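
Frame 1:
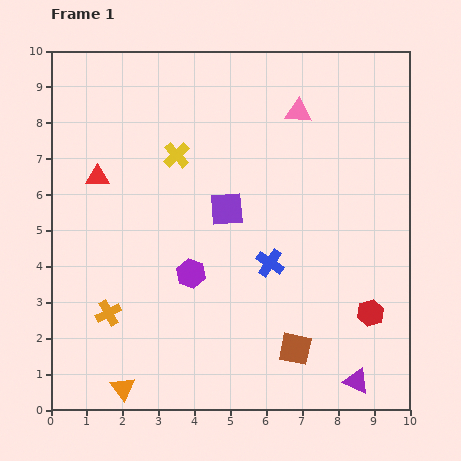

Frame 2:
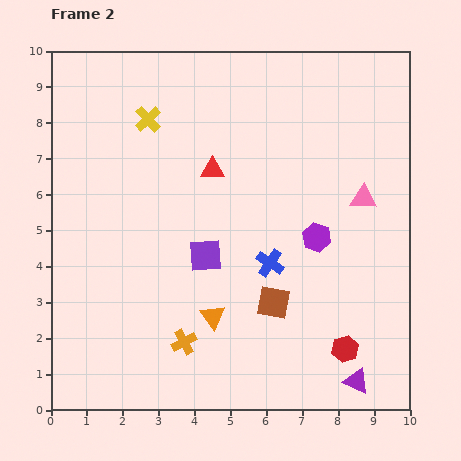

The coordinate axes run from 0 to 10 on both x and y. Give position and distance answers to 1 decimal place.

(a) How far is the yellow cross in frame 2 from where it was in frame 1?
1.3

The yellow cross moved from (3.5, 7.1) to (2.7, 8.1), a distance of √(0.8² + 1.0²) ≈ 1.3.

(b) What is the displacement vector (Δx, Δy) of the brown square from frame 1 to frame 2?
(-0.6, 1.3)

The brown square was at (6.8, 1.7) in frame 1 and (6.2, 3.0) in frame 2.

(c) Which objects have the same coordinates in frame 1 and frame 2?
the blue cross, the purple triangle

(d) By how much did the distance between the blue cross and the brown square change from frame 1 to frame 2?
-1.4

Distance in frame 1: 2.5. Distance in frame 2: 1.1.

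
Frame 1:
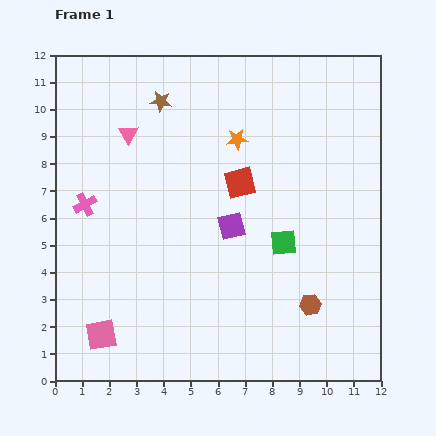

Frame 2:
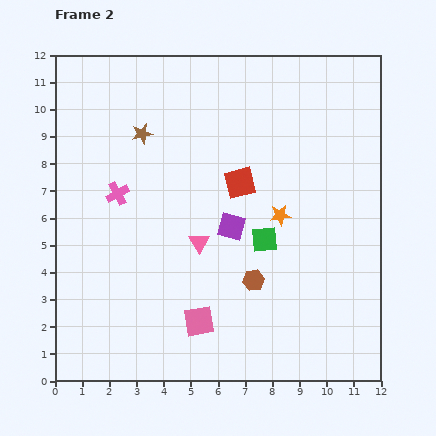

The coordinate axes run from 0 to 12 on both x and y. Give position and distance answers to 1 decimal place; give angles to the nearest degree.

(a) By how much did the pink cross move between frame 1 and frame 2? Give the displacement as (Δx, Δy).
(1.2, 0.4)

The pink cross was at (1.1, 6.5) in frame 1 and (2.3, 6.9) in frame 2.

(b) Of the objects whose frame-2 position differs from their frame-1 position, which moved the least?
the green square

(moved 0.7)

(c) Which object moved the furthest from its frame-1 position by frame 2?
the pink triangle

(moved 4.8; next 3.6)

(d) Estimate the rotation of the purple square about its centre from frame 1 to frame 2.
29° clockwise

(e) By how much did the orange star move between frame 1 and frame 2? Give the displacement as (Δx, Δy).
(1.6, -2.8)

The orange star was at (6.7, 8.9) in frame 1 and (8.3, 6.1) in frame 2.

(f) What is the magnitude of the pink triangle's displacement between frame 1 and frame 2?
4.8

The pink triangle moved from (2.7, 9.1) to (5.3, 5.1), a distance of √(2.6² + 4.0²) ≈ 4.8.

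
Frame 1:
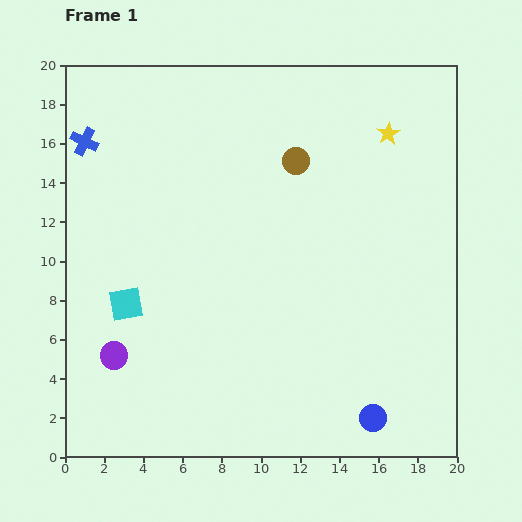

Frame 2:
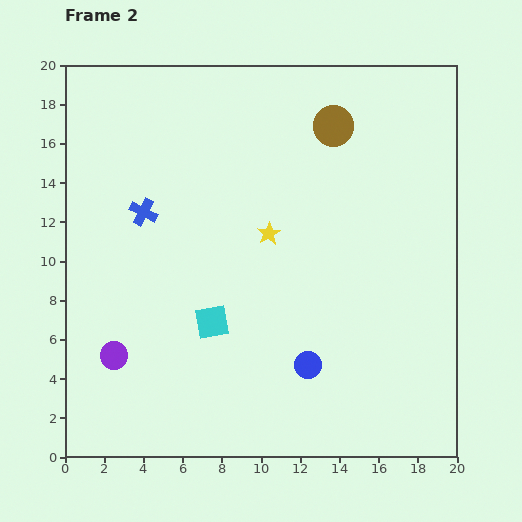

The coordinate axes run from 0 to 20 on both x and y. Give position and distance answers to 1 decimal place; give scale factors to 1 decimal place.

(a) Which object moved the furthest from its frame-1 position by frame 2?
the yellow star

(moved 8.0; next 4.7)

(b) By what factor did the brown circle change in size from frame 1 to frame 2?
1.5×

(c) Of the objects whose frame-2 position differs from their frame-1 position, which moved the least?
the brown circle

(moved 2.6)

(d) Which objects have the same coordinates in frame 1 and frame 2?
the purple circle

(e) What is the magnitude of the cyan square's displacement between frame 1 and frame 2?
4.5

The cyan square moved from (3.1, 7.8) to (7.5, 6.9), a distance of √(4.4² + 0.9²) ≈ 4.5.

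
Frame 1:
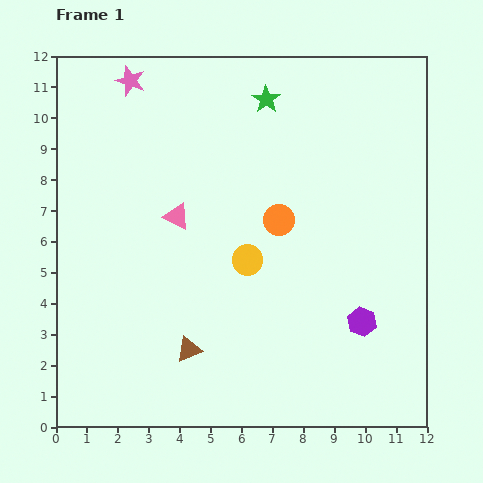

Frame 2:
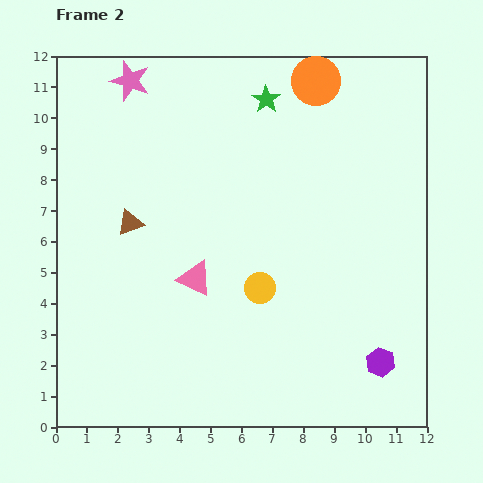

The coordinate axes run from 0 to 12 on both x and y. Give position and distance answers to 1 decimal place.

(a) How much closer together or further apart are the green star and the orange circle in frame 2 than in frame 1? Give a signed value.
-2.2

Distance in frame 1: 3.9. Distance in frame 2: 1.7.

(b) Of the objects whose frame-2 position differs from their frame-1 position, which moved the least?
the yellow circle

(moved 1.0)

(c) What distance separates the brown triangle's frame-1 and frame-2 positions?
4.5

The brown triangle moved from (4.3, 2.5) to (2.4, 6.6), a distance of √(1.9² + 4.1²) ≈ 4.5.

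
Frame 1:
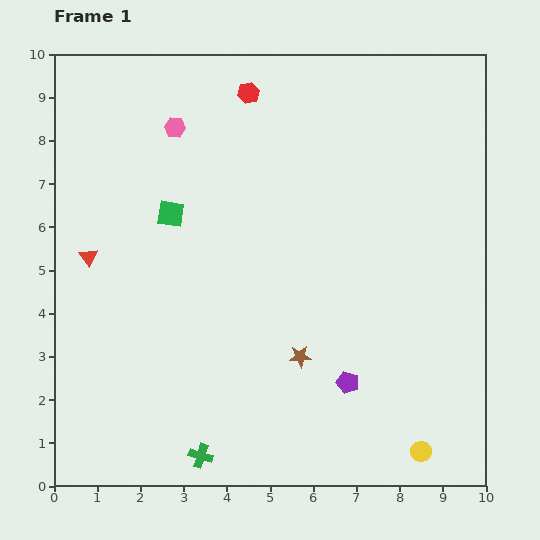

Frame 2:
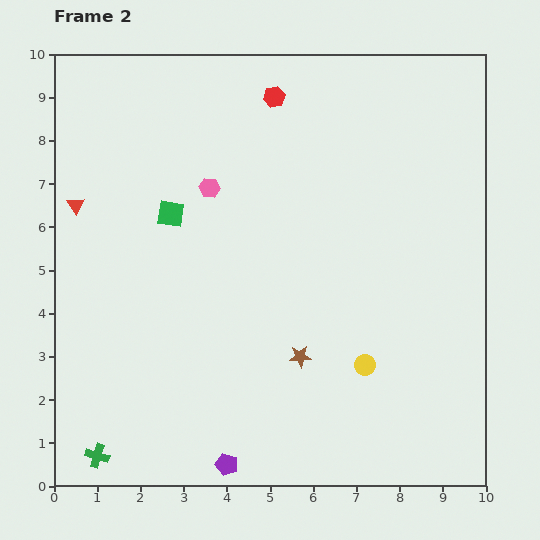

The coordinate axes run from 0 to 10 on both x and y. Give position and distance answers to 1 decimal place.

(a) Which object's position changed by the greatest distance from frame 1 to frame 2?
the purple pentagon

(moved 3.4; next 2.4)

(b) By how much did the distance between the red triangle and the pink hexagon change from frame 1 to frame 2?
-0.5

Distance in frame 1: 3.6. Distance in frame 2: 3.1.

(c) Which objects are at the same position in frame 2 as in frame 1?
the green square, the brown star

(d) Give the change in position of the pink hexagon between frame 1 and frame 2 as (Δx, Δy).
(0.8, -1.4)

The pink hexagon was at (2.8, 8.3) in frame 1 and (3.6, 6.9) in frame 2.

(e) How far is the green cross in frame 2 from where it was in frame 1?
2.4

The green cross moved from (3.4, 0.7) to (1.0, 0.7), a distance of √(2.4² + 0.0²) ≈ 2.4.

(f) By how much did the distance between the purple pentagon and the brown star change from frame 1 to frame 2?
+1.7

Distance in frame 1: 1.3. Distance in frame 2: 3.0.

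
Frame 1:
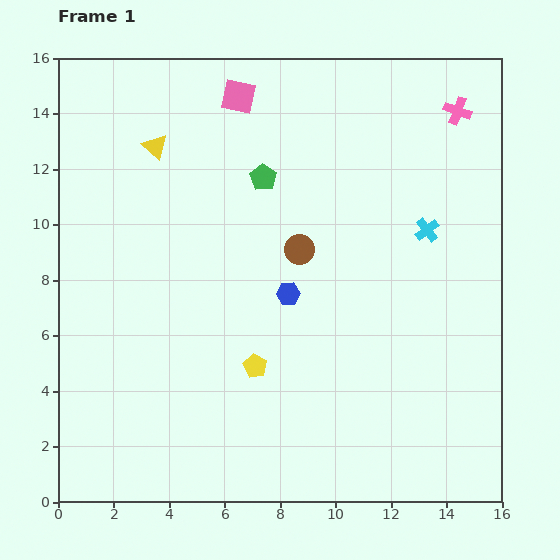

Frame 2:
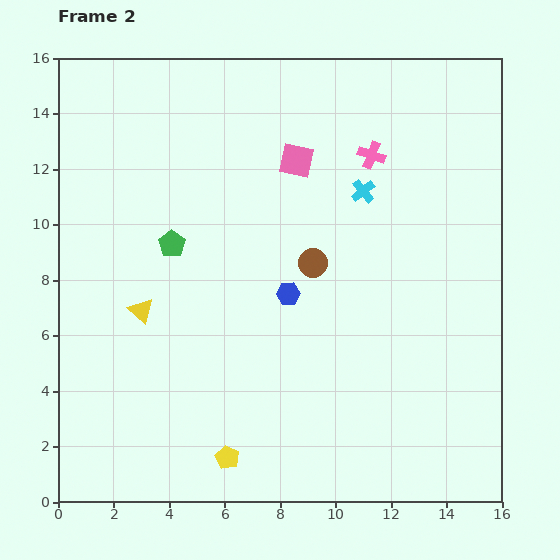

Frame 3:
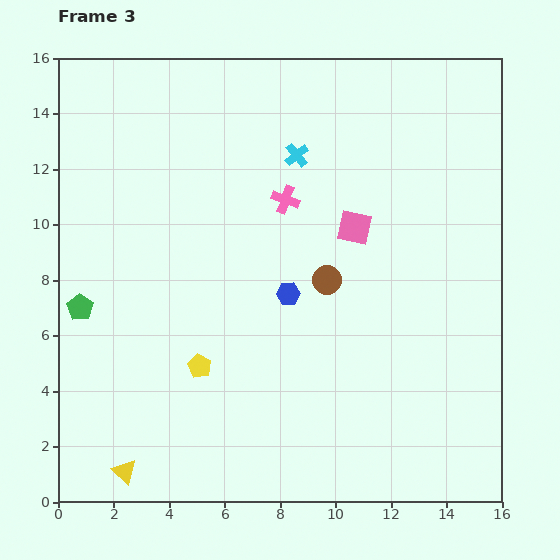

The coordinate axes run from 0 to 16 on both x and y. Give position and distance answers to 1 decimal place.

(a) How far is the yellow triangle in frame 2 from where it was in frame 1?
5.9

The yellow triangle moved from (3.5, 12.8) to (3.0, 6.9), a distance of √(0.5² + 5.9²) ≈ 5.9.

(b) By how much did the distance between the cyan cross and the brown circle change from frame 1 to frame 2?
-1.5

Distance in frame 1: 4.7. Distance in frame 2: 3.2.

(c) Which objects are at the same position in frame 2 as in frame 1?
the blue hexagon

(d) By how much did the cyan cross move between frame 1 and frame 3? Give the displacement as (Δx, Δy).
(-4.7, 2.7)

The cyan cross was at (13.3, 9.8) in frame 1 and (8.6, 12.5) in frame 3.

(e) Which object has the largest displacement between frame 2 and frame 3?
the yellow triangle

(moved 5.8; next 4.0)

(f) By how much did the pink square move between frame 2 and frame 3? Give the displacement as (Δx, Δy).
(2.1, -2.4)

The pink square was at (8.6, 12.3) in frame 2 and (10.7, 9.9) in frame 3.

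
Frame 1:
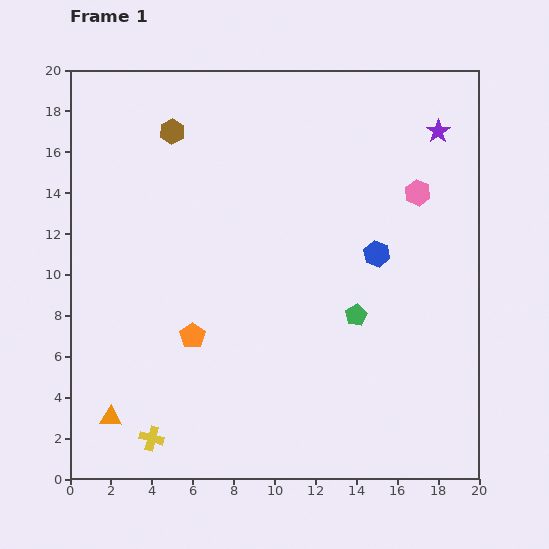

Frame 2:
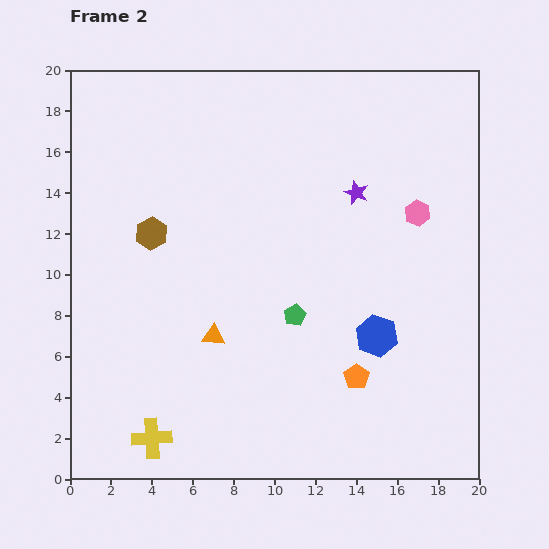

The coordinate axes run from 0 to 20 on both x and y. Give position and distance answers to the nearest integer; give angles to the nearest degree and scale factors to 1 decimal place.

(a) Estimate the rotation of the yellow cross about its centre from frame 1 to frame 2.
19° counter-clockwise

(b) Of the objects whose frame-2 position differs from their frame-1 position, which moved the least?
the pink hexagon

(moved 1)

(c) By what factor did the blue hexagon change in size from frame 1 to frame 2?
1.6×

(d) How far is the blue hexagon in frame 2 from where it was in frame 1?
4

The blue hexagon moved from (15, 11) to (15, 7), a distance of √(0² + 4²) ≈ 4.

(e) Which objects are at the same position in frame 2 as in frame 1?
the yellow cross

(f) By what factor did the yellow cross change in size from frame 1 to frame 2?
1.6×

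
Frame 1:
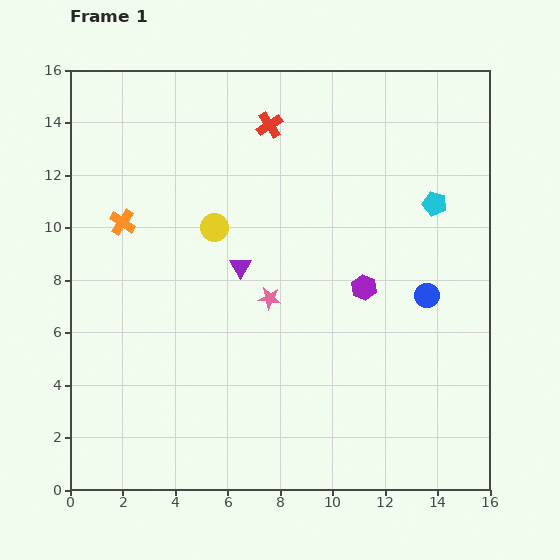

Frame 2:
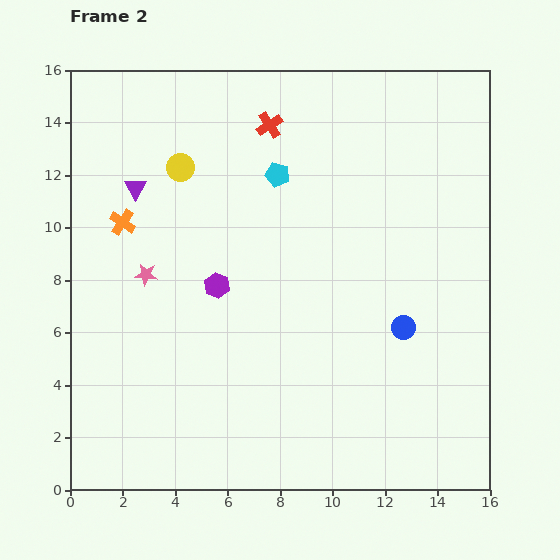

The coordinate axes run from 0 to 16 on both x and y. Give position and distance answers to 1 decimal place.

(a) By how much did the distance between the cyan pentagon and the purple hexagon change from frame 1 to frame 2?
+0.6

Distance in frame 1: 4.2. Distance in frame 2: 4.8.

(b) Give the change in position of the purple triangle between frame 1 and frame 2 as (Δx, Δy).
(-4.0, 3.0)

The purple triangle was at (6.5, 8.5) in frame 1 and (2.5, 11.5) in frame 2.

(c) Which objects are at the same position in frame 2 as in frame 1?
the orange cross, the red cross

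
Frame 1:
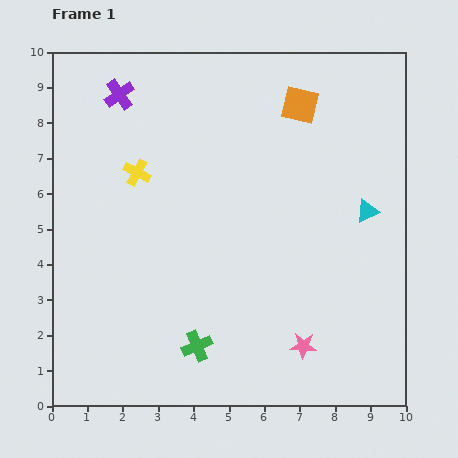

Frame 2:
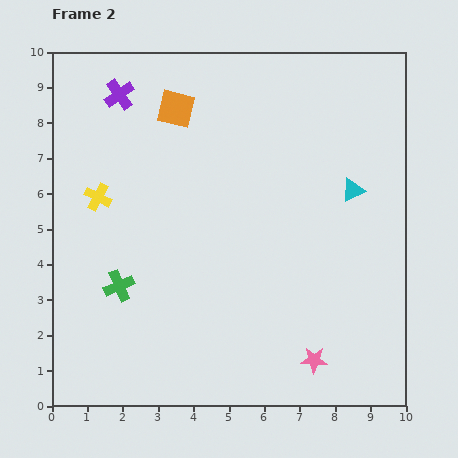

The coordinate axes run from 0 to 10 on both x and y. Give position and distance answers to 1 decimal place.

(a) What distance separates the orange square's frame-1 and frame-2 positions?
3.5

The orange square moved from (7.0, 8.5) to (3.5, 8.4), a distance of √(3.5² + 0.1²) ≈ 3.5.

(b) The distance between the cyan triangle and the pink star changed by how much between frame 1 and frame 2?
+0.7

Distance in frame 1: 4.2. Distance in frame 2: 4.9.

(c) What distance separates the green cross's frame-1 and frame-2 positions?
2.8

The green cross moved from (4.1, 1.7) to (1.9, 3.4), a distance of √(2.2² + 1.7²) ≈ 2.8.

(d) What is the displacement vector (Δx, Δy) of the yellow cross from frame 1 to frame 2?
(-1.1, -0.7)

The yellow cross was at (2.4, 6.6) in frame 1 and (1.3, 5.9) in frame 2.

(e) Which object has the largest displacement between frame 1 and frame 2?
the orange square

(moved 3.5; next 2.8)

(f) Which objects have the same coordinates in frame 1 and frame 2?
the purple cross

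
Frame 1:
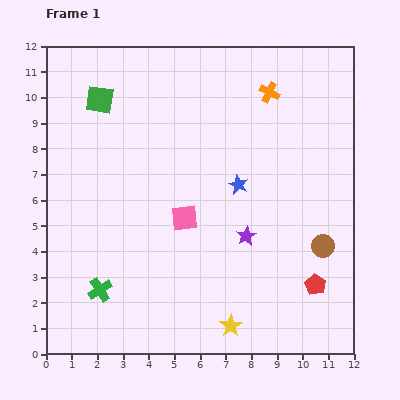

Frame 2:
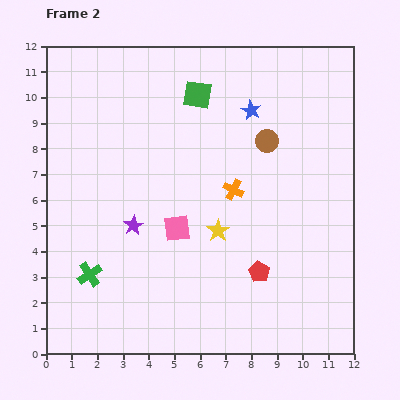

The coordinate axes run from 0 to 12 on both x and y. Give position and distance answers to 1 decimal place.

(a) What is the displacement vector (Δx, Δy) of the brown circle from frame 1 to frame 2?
(-2.2, 4.1)

The brown circle was at (10.8, 4.2) in frame 1 and (8.6, 8.3) in frame 2.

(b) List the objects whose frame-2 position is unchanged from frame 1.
none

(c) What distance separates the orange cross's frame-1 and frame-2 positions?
4.0

The orange cross moved from (8.7, 10.2) to (7.3, 6.4), a distance of √(1.4² + 3.8²) ≈ 4.0.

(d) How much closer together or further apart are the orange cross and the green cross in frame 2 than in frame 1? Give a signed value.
-3.6

Distance in frame 1: 10.1. Distance in frame 2: 6.5.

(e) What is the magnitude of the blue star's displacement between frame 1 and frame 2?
2.9

The blue star moved from (7.5, 6.6) to (8.0, 9.5), a distance of √(0.5² + 2.9²) ≈ 2.9.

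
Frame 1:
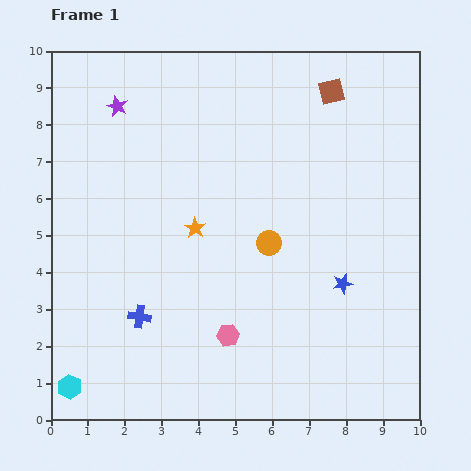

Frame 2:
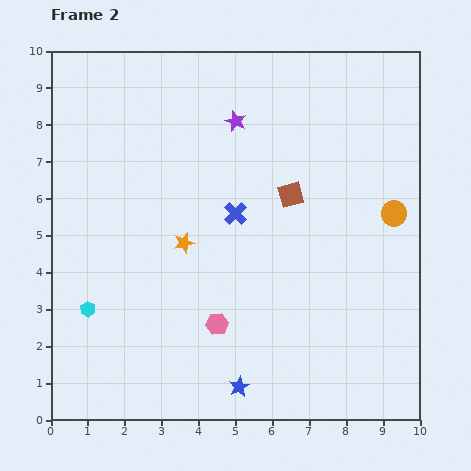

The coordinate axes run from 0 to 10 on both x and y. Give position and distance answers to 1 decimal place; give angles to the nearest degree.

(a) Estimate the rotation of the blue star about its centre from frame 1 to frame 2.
15° counter-clockwise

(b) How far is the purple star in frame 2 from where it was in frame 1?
3.2

The purple star moved from (1.8, 8.5) to (5.0, 8.1), a distance of √(3.2² + 0.4²) ≈ 3.2.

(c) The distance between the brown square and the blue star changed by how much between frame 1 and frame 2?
+0.2

Distance in frame 1: 5.2. Distance in frame 2: 5.4.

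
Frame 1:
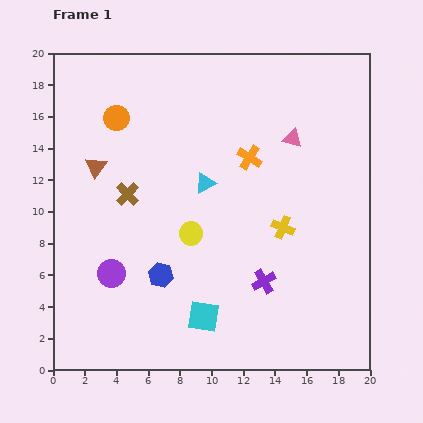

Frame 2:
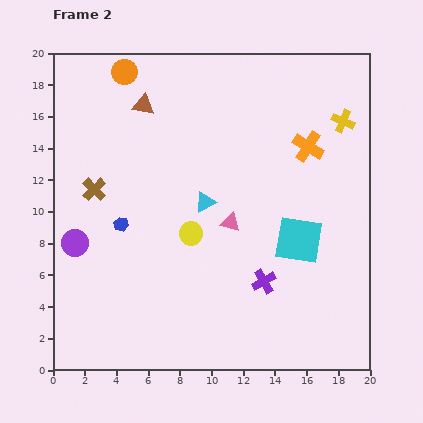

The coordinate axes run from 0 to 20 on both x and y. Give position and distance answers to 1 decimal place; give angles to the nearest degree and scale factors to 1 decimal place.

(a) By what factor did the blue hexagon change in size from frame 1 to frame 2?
0.6×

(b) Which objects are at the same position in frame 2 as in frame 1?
the purple cross, the yellow circle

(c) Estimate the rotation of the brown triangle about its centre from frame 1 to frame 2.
55° counter-clockwise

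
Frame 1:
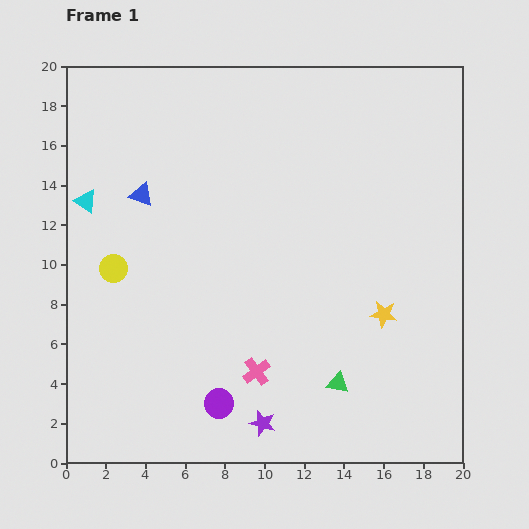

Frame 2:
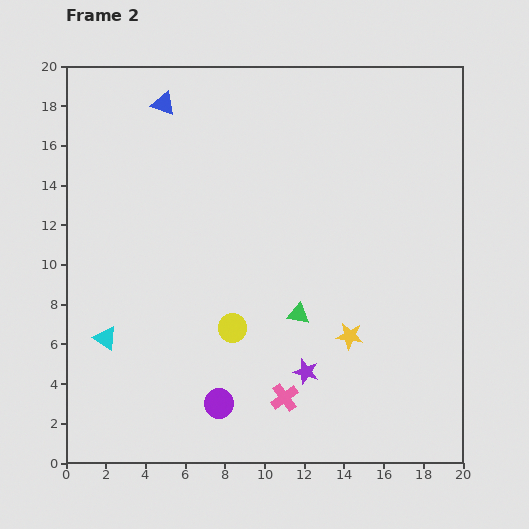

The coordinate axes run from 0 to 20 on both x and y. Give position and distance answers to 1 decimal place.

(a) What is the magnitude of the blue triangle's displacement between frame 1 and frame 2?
4.7

The blue triangle moved from (3.8, 13.5) to (4.9, 18.1), a distance of √(1.1² + 4.6²) ≈ 4.7.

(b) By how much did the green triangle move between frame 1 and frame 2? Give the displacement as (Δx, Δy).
(-2.0, 3.5)

The green triangle was at (13.7, 4.0) in frame 1 and (11.7, 7.5) in frame 2.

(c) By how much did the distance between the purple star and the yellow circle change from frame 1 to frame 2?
-6.5

Distance in frame 1: 10.8. Distance in frame 2: 4.3.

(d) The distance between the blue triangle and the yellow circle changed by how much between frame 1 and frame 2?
+7.8

Distance in frame 1: 4.0. Distance in frame 2: 11.8.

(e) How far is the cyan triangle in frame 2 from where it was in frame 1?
7.0

The cyan triangle moved from (1.0, 13.2) to (2.0, 6.3), a distance of √(1.0² + 6.9²) ≈ 7.0.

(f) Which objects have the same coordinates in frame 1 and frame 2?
the purple circle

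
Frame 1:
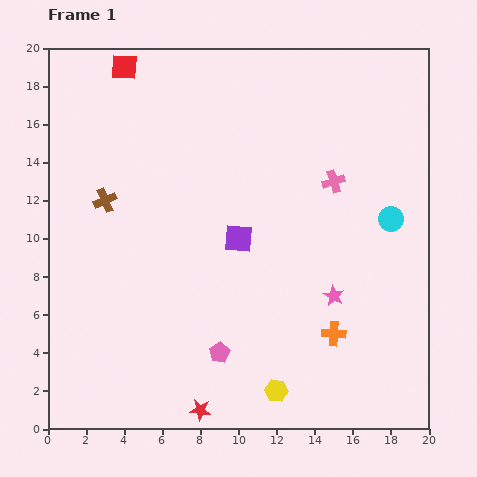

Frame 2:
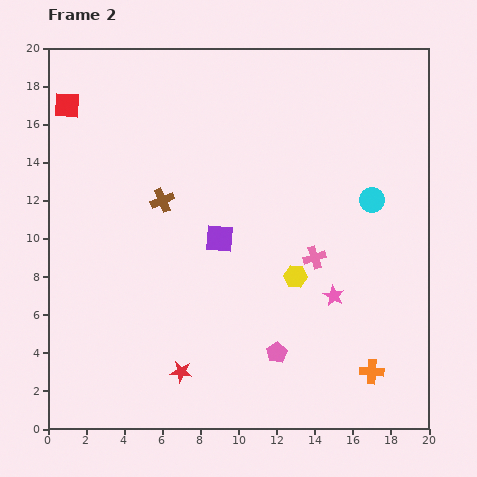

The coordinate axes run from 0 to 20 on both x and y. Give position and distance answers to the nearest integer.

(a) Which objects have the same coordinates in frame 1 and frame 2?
the pink star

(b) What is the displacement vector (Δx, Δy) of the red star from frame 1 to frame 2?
(-1, 2)

The red star was at (8, 1) in frame 1 and (7, 3) in frame 2.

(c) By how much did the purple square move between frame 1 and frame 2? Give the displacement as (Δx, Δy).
(-1, 0)

The purple square was at (10, 10) in frame 1 and (9, 10) in frame 2.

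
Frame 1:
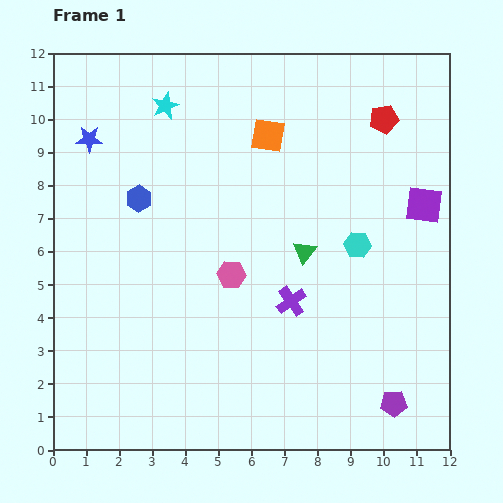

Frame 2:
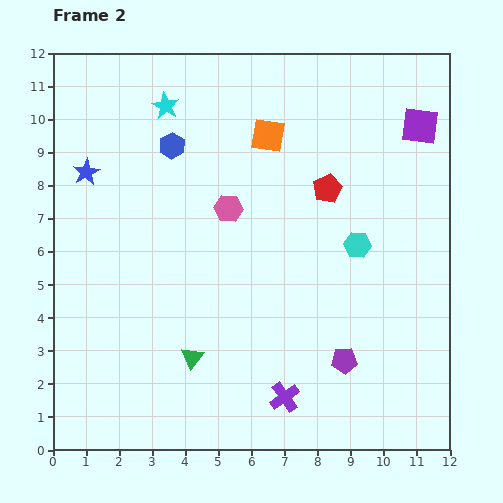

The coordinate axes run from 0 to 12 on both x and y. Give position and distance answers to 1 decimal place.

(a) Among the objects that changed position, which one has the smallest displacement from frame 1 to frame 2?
the blue star

(moved 1.0)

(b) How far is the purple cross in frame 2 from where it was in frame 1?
2.9

The purple cross moved from (7.2, 4.5) to (7.0, 1.6), a distance of √(0.2² + 2.9²) ≈ 2.9.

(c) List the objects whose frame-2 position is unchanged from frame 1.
the orange square, the cyan hexagon, the cyan star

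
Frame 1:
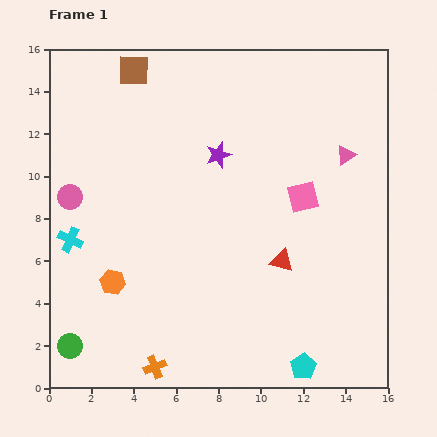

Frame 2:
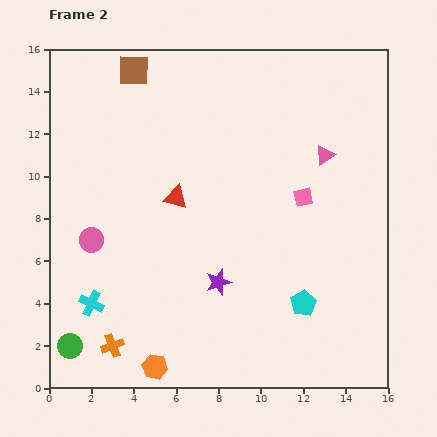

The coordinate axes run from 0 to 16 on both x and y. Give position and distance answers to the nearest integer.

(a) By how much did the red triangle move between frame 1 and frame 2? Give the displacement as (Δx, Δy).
(-5, 3)

The red triangle was at (11, 6) in frame 1 and (6, 9) in frame 2.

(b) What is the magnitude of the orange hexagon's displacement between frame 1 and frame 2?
4

The orange hexagon moved from (3, 5) to (5, 1), a distance of √(2² + 4²) ≈ 4.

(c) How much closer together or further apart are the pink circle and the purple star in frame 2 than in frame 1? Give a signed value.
-1

Distance in frame 1: 7. Distance in frame 2: 6.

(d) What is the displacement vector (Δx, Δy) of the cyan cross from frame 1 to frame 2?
(1, -3)

The cyan cross was at (1, 7) in frame 1 and (2, 4) in frame 2.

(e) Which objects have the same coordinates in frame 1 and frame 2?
the brown square, the pink square, the green circle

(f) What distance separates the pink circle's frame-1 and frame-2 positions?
2

The pink circle moved from (1, 9) to (2, 7), a distance of √(1² + 2²) ≈ 2.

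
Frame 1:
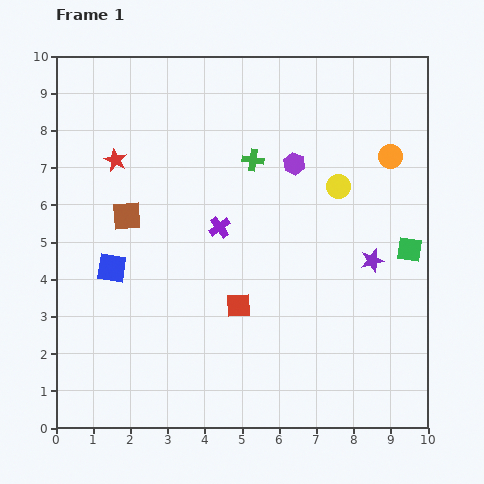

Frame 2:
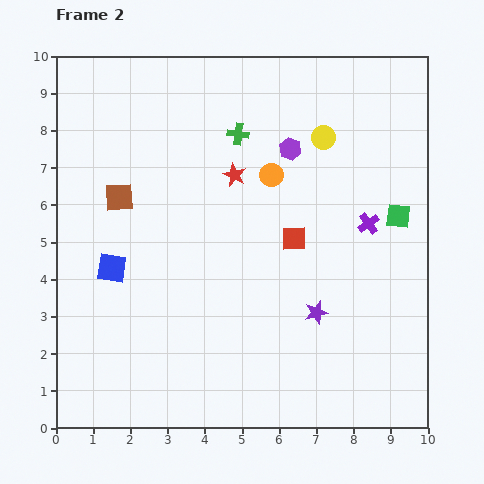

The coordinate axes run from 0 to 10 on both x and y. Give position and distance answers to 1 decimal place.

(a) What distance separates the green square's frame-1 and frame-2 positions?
0.9

The green square moved from (9.5, 4.8) to (9.2, 5.7), a distance of √(0.3² + 0.9²) ≈ 0.9.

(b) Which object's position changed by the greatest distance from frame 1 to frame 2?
the purple cross

(moved 4.0; next 3.2)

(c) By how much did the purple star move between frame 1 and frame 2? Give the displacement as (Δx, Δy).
(-1.5, -1.4)

The purple star was at (8.5, 4.5) in frame 1 and (7.0, 3.1) in frame 2.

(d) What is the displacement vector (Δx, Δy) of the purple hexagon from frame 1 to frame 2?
(-0.1, 0.4)

The purple hexagon was at (6.4, 7.1) in frame 1 and (6.3, 7.5) in frame 2.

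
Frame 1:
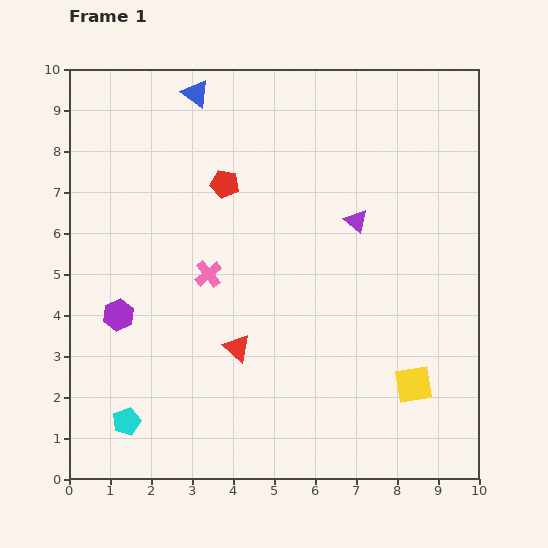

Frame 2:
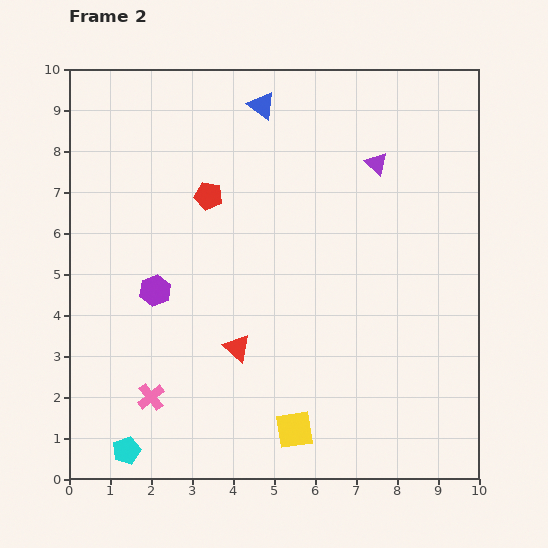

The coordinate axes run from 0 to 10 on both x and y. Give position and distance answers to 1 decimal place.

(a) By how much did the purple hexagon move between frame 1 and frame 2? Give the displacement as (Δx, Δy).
(0.9, 0.6)

The purple hexagon was at (1.2, 4.0) in frame 1 and (2.1, 4.6) in frame 2.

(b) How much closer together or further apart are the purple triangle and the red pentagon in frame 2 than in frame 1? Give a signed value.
+0.9

Distance in frame 1: 3.3. Distance in frame 2: 4.2.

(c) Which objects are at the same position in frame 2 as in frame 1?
the red triangle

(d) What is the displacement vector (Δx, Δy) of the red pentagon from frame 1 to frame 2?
(-0.4, -0.3)

The red pentagon was at (3.8, 7.2) in frame 1 and (3.4, 6.9) in frame 2.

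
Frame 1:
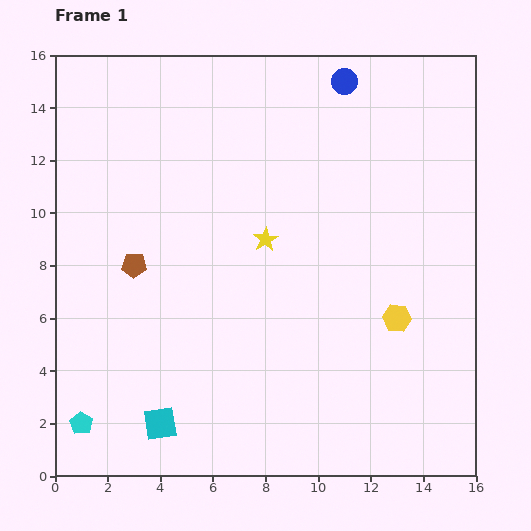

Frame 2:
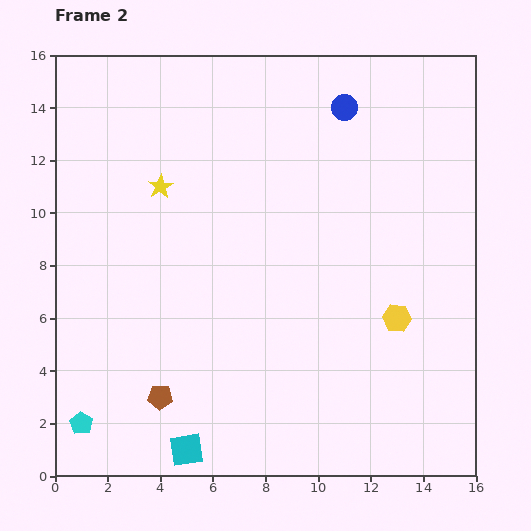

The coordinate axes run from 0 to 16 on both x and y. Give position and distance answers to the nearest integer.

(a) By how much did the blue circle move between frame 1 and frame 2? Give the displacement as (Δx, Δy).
(0, -1)

The blue circle was at (11, 15) in frame 1 and (11, 14) in frame 2.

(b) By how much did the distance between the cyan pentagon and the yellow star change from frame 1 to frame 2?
-1

Distance in frame 1: 10. Distance in frame 2: 9.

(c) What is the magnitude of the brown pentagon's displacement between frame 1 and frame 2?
5

The brown pentagon moved from (3, 8) to (4, 3), a distance of √(1² + 5²) ≈ 5.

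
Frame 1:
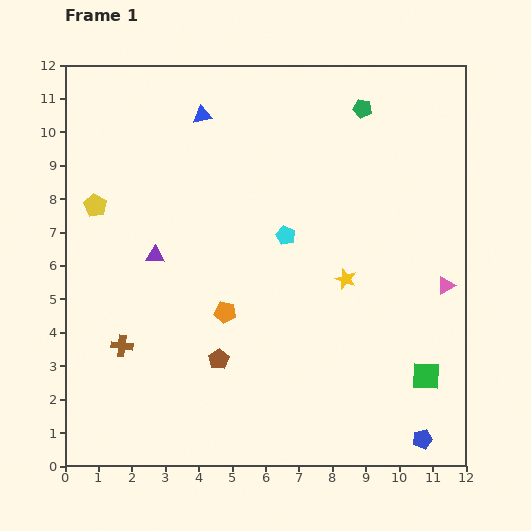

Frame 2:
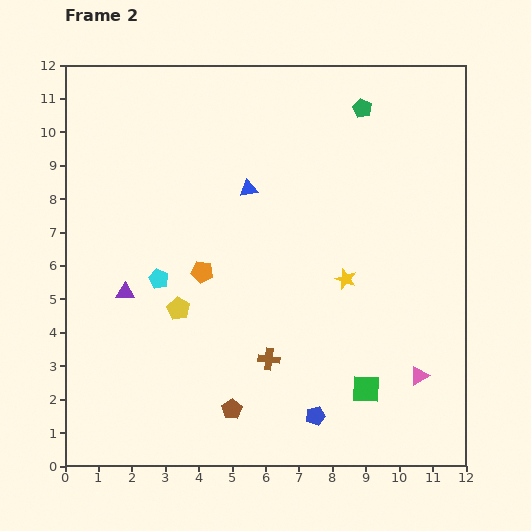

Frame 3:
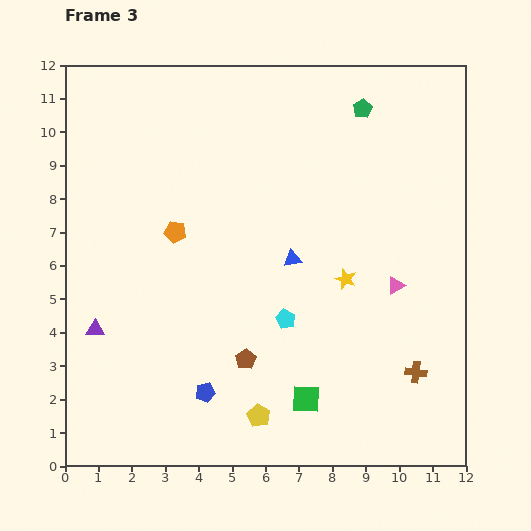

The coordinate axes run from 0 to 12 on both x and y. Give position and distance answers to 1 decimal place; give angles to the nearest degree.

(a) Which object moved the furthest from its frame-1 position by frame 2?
the brown cross

(moved 4.4; next 4.0)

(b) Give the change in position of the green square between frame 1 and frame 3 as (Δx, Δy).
(-3.6, -0.7)

The green square was at (10.8, 2.7) in frame 1 and (7.2, 2.0) in frame 3.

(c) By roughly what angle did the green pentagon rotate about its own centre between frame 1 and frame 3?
31° clockwise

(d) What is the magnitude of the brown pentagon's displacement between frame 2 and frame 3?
1.6

The brown pentagon moved from (5.0, 1.7) to (5.4, 3.2), a distance of √(0.4² + 1.5²) ≈ 1.6.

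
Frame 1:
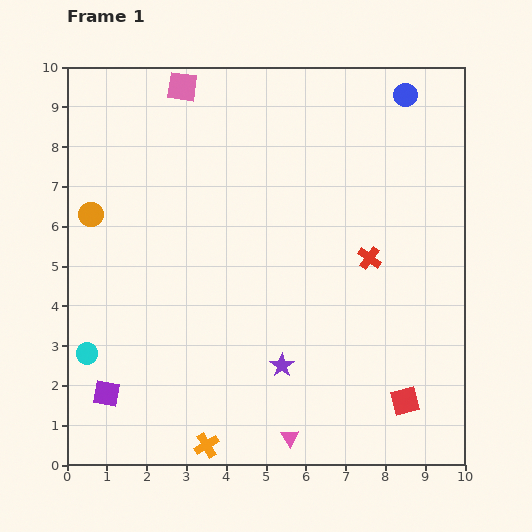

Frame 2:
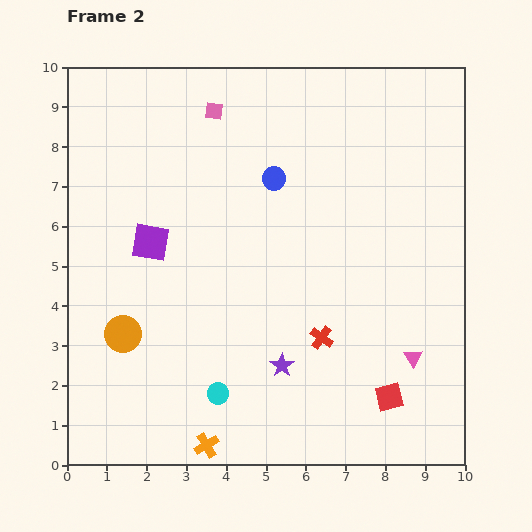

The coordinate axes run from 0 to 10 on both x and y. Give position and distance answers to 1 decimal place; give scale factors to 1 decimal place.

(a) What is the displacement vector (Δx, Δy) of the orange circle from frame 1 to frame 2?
(0.8, -3.0)

The orange circle was at (0.6, 6.3) in frame 1 and (1.4, 3.3) in frame 2.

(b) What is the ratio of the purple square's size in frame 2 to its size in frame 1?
1.4×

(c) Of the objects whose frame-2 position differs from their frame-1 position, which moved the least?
the red square

(moved 0.4)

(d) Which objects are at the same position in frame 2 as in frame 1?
the orange cross, the purple star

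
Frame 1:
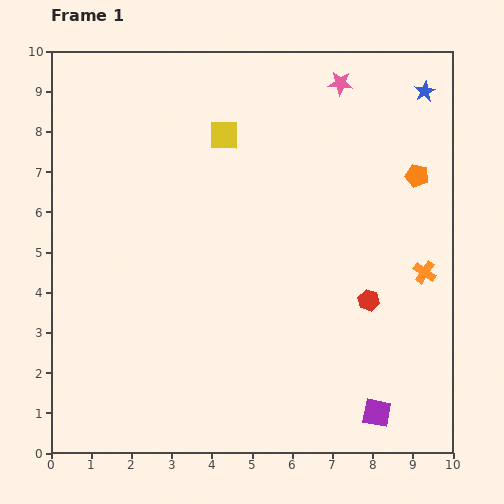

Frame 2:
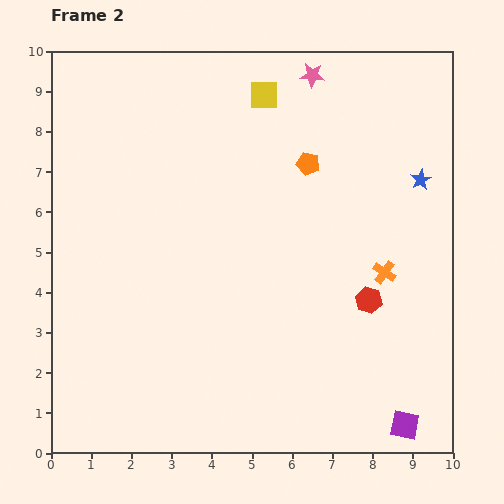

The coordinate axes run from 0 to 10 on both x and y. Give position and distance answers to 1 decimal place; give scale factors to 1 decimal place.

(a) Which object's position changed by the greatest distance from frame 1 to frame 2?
the orange pentagon

(moved 2.7; next 2.2)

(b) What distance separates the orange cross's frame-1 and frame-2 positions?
1.0

The orange cross moved from (9.3, 4.5) to (8.3, 4.5), a distance of √(1.0² + 0.0²) ≈ 1.0.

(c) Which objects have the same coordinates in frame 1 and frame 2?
the red hexagon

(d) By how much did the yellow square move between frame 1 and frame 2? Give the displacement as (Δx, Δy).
(1.0, 1.0)

The yellow square was at (4.3, 7.9) in frame 1 and (5.3, 8.9) in frame 2.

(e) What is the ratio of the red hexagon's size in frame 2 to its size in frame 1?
1.3×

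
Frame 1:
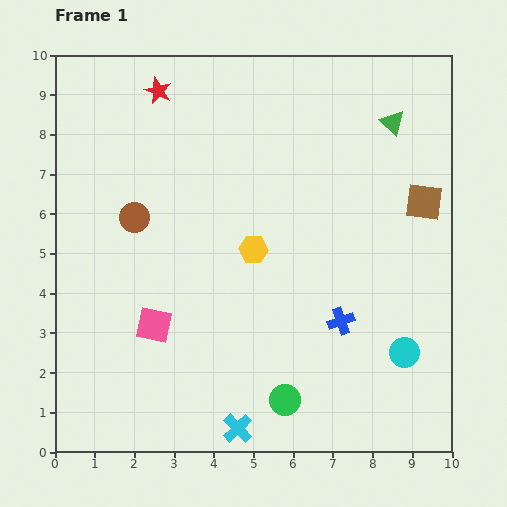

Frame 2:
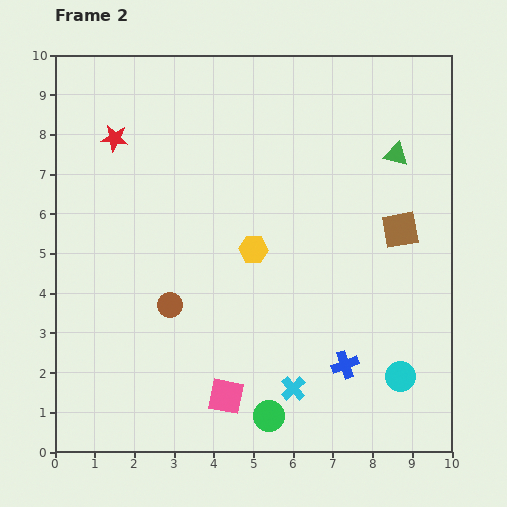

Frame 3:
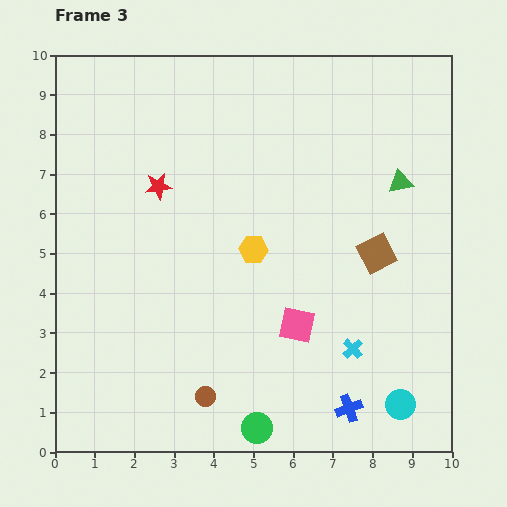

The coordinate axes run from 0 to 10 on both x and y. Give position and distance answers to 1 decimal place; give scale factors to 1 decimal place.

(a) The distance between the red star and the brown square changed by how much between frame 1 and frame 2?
+0.3

Distance in frame 1: 7.3. Distance in frame 2: 7.6.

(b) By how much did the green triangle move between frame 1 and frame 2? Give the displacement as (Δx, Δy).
(0.1, -0.8)

The green triangle was at (8.5, 8.3) in frame 1 and (8.6, 7.5) in frame 2.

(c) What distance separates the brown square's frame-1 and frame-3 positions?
1.8

The brown square moved from (9.3, 6.3) to (8.1, 5.0), a distance of √(1.2² + 1.3²) ≈ 1.8.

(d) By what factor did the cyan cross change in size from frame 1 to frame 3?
0.7×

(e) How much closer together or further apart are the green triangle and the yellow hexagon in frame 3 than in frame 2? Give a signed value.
-0.2

Distance in frame 2: 4.3. Distance in frame 3: 4.1.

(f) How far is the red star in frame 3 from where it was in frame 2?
1.6

The red star moved from (1.5, 7.9) to (2.6, 6.7), a distance of √(1.1² + 1.2²) ≈ 1.6.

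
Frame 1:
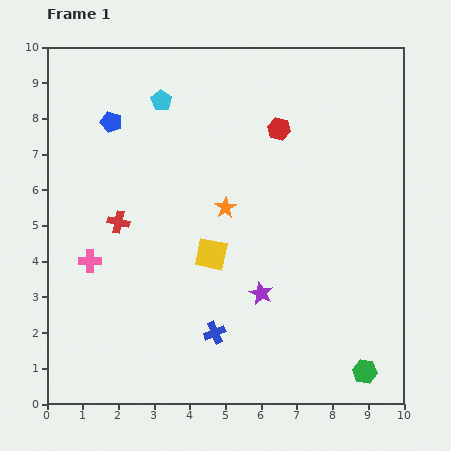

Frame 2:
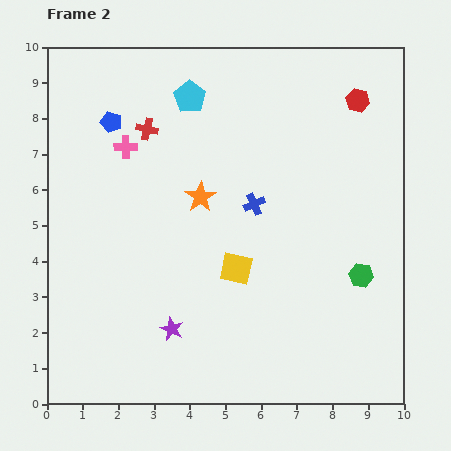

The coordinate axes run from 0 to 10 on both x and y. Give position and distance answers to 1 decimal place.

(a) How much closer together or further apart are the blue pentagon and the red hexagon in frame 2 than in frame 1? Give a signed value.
+2.2

Distance in frame 1: 4.7. Distance in frame 2: 6.9.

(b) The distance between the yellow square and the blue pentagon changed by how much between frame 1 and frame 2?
+0.8

Distance in frame 1: 4.6. Distance in frame 2: 5.4.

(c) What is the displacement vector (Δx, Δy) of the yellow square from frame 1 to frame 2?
(0.7, -0.4)

The yellow square was at (4.6, 4.2) in frame 1 and (5.3, 3.8) in frame 2.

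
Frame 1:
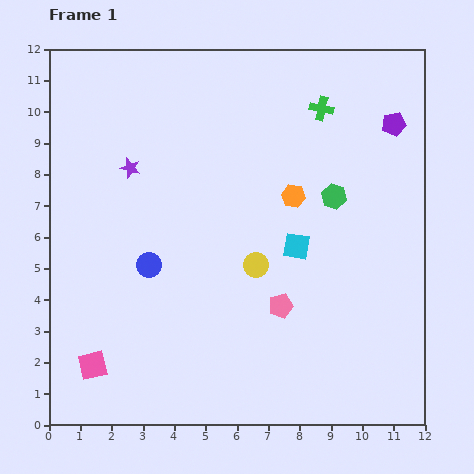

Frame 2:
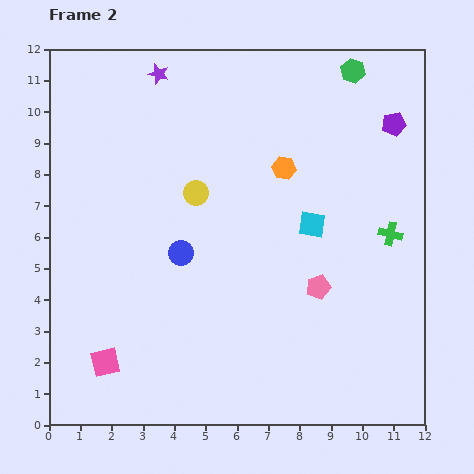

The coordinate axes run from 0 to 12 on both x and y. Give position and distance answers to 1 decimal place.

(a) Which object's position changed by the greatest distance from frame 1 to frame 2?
the green cross

(moved 4.6; next 4.0)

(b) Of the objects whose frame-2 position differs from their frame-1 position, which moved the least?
the pink square

(moved 0.4)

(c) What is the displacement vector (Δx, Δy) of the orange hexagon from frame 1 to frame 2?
(-0.3, 0.9)

The orange hexagon was at (7.8, 7.3) in frame 1 and (7.5, 8.2) in frame 2.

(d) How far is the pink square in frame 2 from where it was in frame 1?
0.4

The pink square moved from (1.4, 1.9) to (1.8, 2.0), a distance of √(0.4² + 0.1²) ≈ 0.4.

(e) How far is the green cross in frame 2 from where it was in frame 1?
4.6

The green cross moved from (8.7, 10.1) to (10.9, 6.1), a distance of √(2.2² + 4.0²) ≈ 4.6.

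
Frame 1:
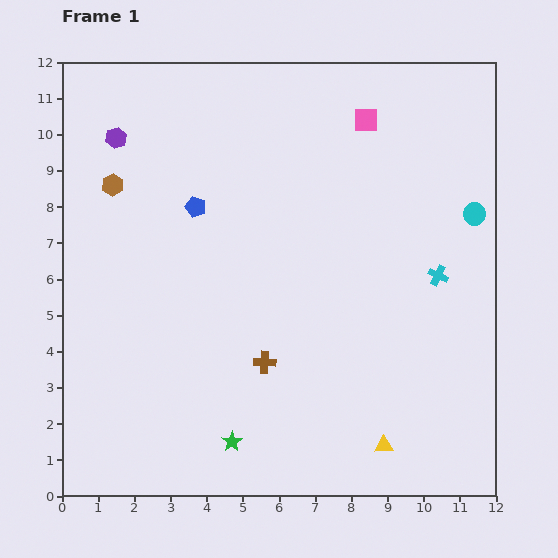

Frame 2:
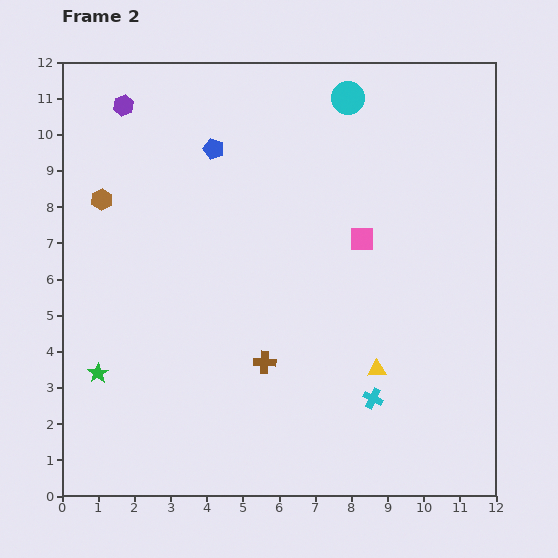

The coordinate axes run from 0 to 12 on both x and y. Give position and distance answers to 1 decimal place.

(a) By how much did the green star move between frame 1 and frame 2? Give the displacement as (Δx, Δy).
(-3.7, 1.9)

The green star was at (4.7, 1.5) in frame 1 and (1.0, 3.4) in frame 2.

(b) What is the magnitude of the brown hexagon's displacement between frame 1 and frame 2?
0.5

The brown hexagon moved from (1.4, 8.6) to (1.1, 8.2), a distance of √(0.3² + 0.4²) ≈ 0.5.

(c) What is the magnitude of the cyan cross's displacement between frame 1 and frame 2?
3.8

The cyan cross moved from (10.4, 6.1) to (8.6, 2.7), a distance of √(1.8² + 3.4²) ≈ 3.8.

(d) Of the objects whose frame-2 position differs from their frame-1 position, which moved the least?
the brown hexagon

(moved 0.5)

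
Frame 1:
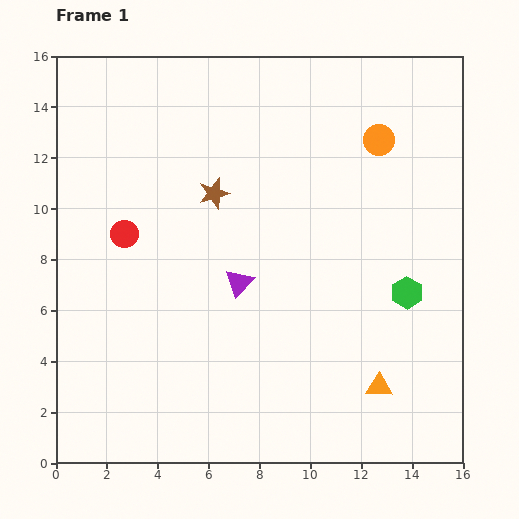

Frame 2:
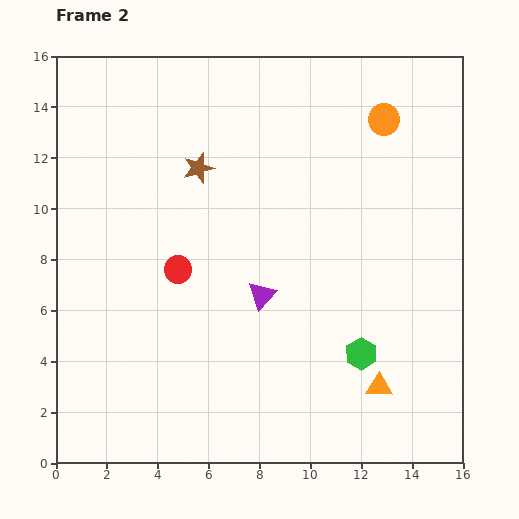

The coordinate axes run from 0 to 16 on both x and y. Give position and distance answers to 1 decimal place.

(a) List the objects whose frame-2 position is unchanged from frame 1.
the orange triangle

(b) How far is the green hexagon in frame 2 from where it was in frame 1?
3.0

The green hexagon moved from (13.8, 6.7) to (12.0, 4.3), a distance of √(1.8² + 2.4²) ≈ 3.0.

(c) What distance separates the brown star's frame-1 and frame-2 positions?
1.2

The brown star moved from (6.2, 10.6) to (5.6, 11.6), a distance of √(0.6² + 1.0²) ≈ 1.2.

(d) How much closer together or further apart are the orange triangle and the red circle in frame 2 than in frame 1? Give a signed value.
-2.6

Distance in frame 1: 11.7. Distance in frame 2: 9.1.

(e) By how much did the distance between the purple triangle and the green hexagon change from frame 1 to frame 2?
-2.1

Distance in frame 1: 6.6. Distance in frame 2: 4.5.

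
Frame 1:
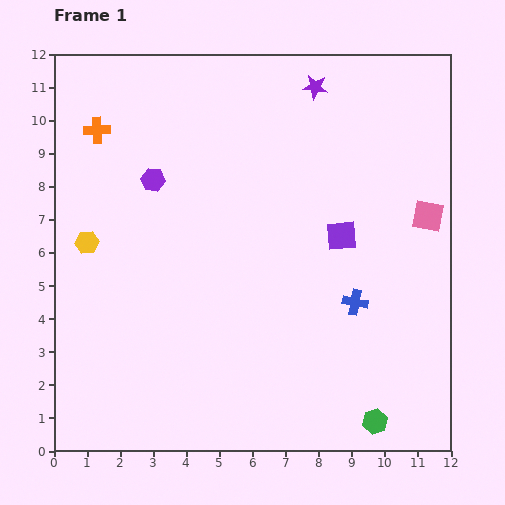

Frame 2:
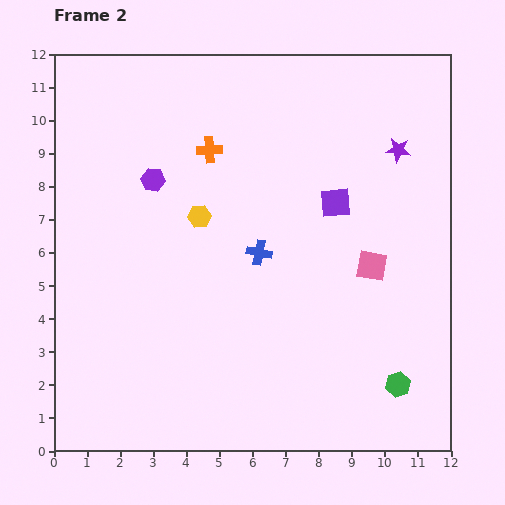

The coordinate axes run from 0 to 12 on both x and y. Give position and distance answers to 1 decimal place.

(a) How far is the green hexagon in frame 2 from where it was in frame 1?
1.3

The green hexagon moved from (9.7, 0.9) to (10.4, 2.0), a distance of √(0.7² + 1.1²) ≈ 1.3.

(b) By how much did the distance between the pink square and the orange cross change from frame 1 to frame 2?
-4.3

Distance in frame 1: 10.3. Distance in frame 2: 6.0.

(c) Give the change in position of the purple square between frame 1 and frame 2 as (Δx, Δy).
(-0.2, 1.0)

The purple square was at (8.7, 6.5) in frame 1 and (8.5, 7.5) in frame 2.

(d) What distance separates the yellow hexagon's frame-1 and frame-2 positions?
3.5

The yellow hexagon moved from (1.0, 6.3) to (4.4, 7.1), a distance of √(3.4² + 0.8²) ≈ 3.5.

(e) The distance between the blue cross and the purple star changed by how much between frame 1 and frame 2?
-1.4

Distance in frame 1: 6.6. Distance in frame 2: 5.2.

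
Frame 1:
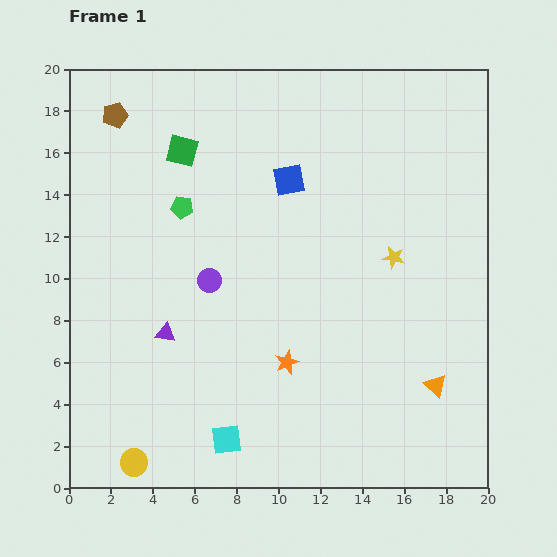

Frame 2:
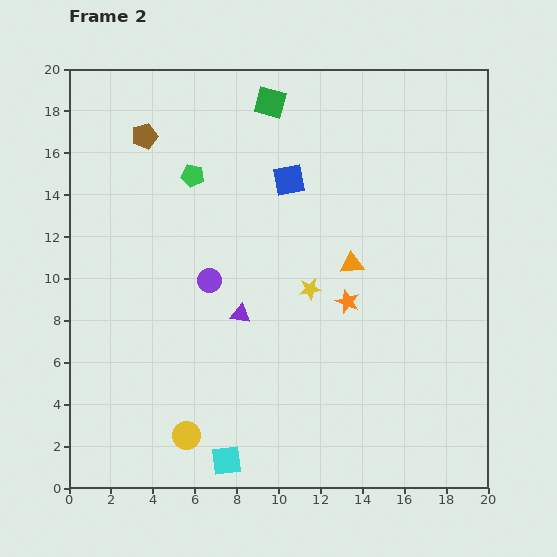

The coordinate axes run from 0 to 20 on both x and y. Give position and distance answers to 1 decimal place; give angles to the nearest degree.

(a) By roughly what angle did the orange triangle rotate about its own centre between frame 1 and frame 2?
49° counter-clockwise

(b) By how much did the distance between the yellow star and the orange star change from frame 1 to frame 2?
-5.2

Distance in frame 1: 7.1. Distance in frame 2: 1.9.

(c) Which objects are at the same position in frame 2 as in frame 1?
the purple circle, the blue square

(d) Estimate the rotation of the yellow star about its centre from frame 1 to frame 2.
18° counter-clockwise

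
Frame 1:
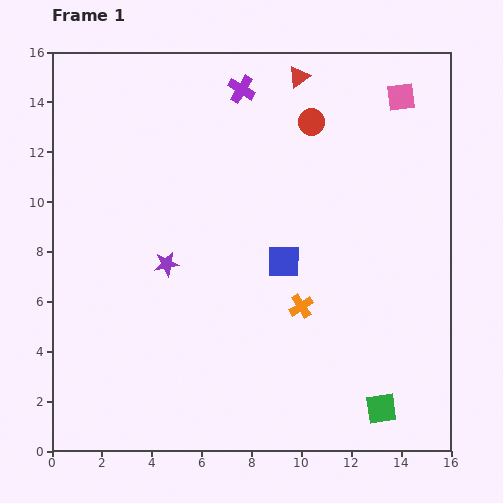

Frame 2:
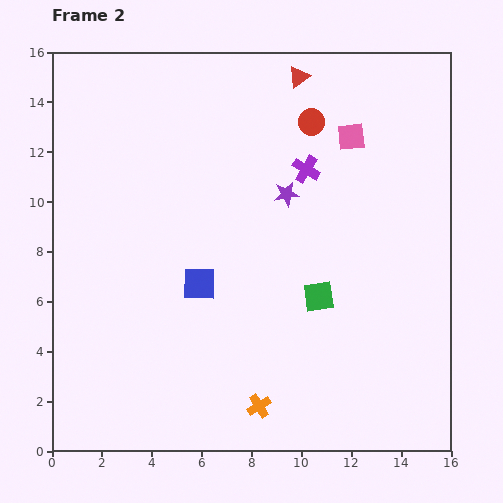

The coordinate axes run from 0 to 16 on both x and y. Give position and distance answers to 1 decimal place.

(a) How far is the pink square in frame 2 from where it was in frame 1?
2.6

The pink square moved from (14.0, 14.2) to (12.0, 12.6), a distance of √(2.0² + 1.6²) ≈ 2.6.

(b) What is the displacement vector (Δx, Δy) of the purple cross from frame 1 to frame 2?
(2.6, -3.2)

The purple cross was at (7.6, 14.5) in frame 1 and (10.2, 11.3) in frame 2.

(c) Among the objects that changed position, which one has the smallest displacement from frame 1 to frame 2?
the pink square

(moved 2.6)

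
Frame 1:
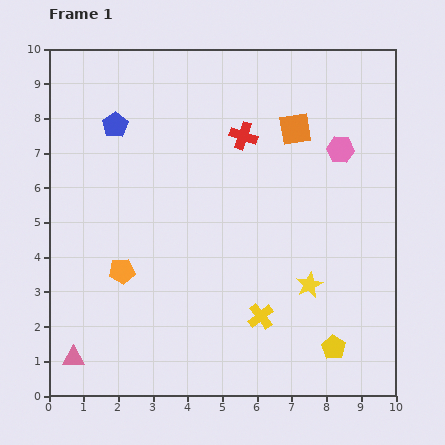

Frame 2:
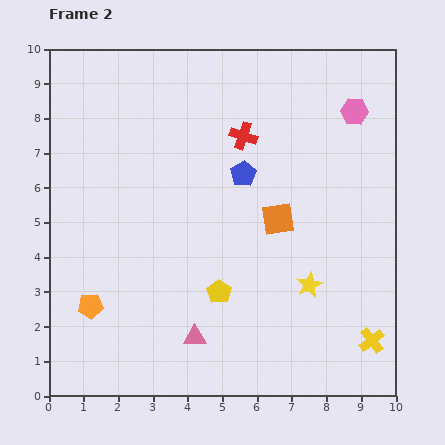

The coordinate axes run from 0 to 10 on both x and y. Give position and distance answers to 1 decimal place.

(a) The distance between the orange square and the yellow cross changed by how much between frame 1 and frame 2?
-1.1

Distance in frame 1: 5.5. Distance in frame 2: 4.4.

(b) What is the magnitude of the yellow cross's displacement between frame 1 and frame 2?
3.3

The yellow cross moved from (6.1, 2.3) to (9.3, 1.6), a distance of √(3.2² + 0.7²) ≈ 3.3.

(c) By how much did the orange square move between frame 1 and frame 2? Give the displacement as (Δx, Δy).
(-0.5, -2.6)

The orange square was at (7.1, 7.7) in frame 1 and (6.6, 5.1) in frame 2.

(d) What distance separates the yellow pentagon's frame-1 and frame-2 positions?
3.7

The yellow pentagon moved from (8.2, 1.4) to (4.9, 3.0), a distance of √(3.3² + 1.6²) ≈ 3.7.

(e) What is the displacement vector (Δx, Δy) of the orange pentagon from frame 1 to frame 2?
(-0.9, -1.0)

The orange pentagon was at (2.1, 3.6) in frame 1 and (1.2, 2.6) in frame 2.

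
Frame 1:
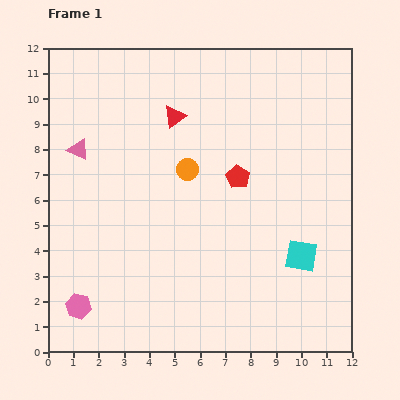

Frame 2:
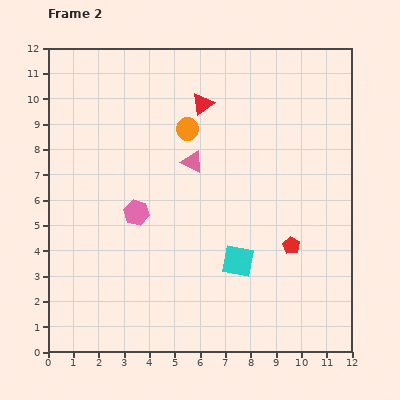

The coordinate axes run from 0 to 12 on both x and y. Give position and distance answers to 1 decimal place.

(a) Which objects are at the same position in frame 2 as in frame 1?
none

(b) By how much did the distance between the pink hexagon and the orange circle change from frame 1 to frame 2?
-3.0

Distance in frame 1: 6.9. Distance in frame 2: 3.9.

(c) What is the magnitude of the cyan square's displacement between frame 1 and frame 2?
2.5

The cyan square moved from (10.0, 3.8) to (7.5, 3.6), a distance of √(2.5² + 0.2²) ≈ 2.5.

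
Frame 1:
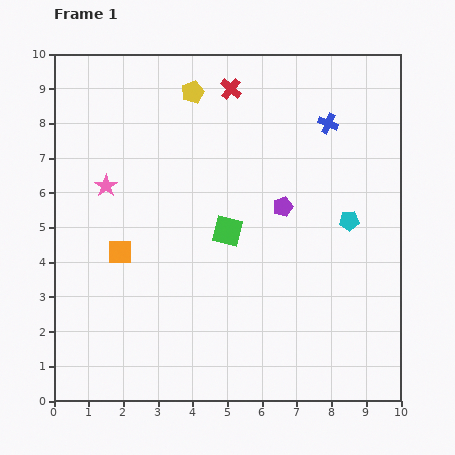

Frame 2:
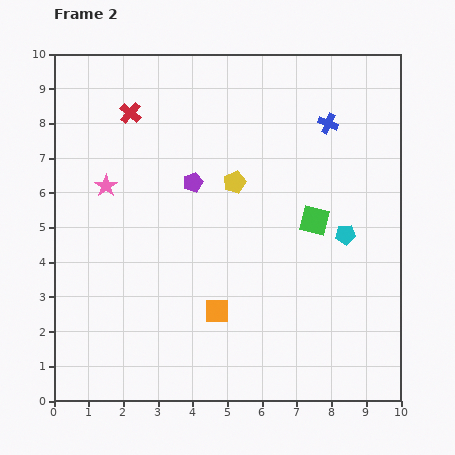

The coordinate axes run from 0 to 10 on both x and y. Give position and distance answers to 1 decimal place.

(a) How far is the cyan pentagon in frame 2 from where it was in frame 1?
0.4

The cyan pentagon moved from (8.5, 5.2) to (8.4, 4.8), a distance of √(0.1² + 0.4²) ≈ 0.4.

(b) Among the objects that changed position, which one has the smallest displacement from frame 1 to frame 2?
the cyan pentagon

(moved 0.4)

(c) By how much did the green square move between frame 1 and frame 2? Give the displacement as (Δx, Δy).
(2.5, 0.3)

The green square was at (5.0, 4.9) in frame 1 and (7.5, 5.2) in frame 2.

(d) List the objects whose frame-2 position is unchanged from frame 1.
the blue cross, the pink star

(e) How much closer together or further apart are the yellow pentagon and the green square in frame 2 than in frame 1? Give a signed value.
-1.6

Distance in frame 1: 4.1. Distance in frame 2: 2.5.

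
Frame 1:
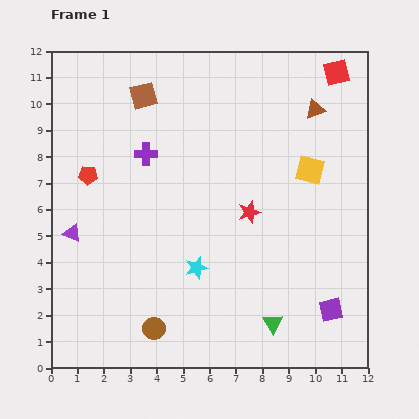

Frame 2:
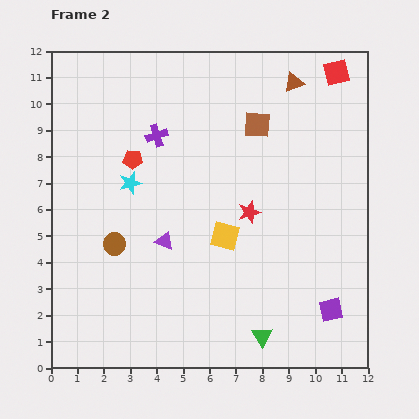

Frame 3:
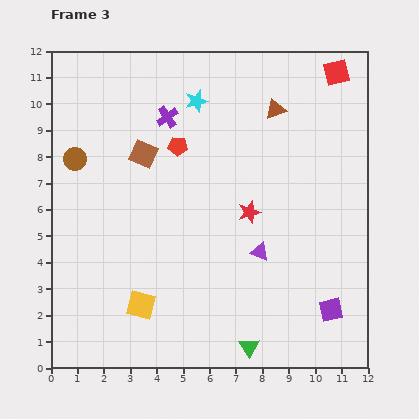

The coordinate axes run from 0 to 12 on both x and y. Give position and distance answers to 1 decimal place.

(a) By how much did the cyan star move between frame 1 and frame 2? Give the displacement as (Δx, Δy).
(-2.5, 3.2)

The cyan star was at (5.5, 3.8) in frame 1 and (3.0, 7.0) in frame 2.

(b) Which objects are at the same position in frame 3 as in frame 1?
the red star, the purple square, the red square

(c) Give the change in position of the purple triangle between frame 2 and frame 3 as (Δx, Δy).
(3.6, -0.4)

The purple triangle was at (4.3, 4.8) in frame 2 and (7.9, 4.4) in frame 3.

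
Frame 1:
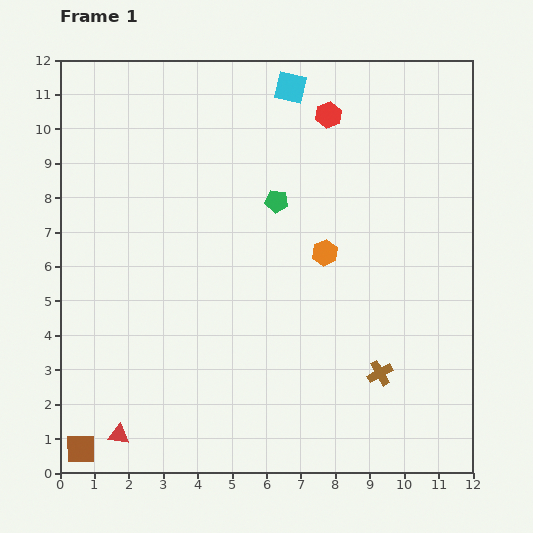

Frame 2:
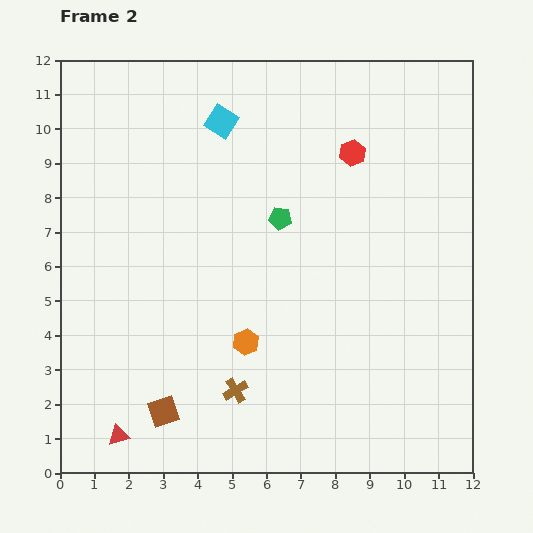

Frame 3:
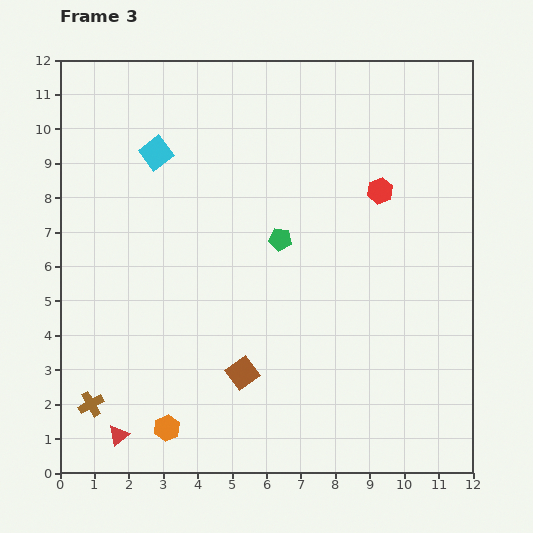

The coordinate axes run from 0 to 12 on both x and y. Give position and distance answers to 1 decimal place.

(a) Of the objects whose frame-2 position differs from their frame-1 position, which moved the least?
the green pentagon

(moved 0.5)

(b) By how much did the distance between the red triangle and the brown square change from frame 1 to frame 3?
+2.8

Distance in frame 1: 1.2. Distance in frame 3: 4.0.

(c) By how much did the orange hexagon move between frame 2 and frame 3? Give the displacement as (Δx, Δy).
(-2.3, -2.5)

The orange hexagon was at (5.4, 3.8) in frame 2 and (3.1, 1.3) in frame 3.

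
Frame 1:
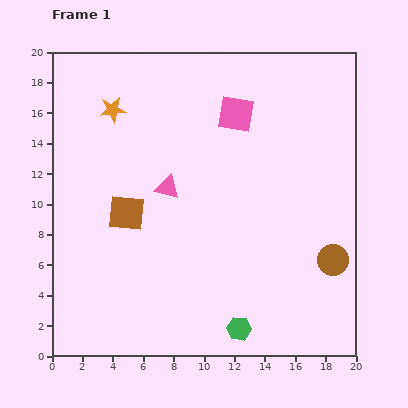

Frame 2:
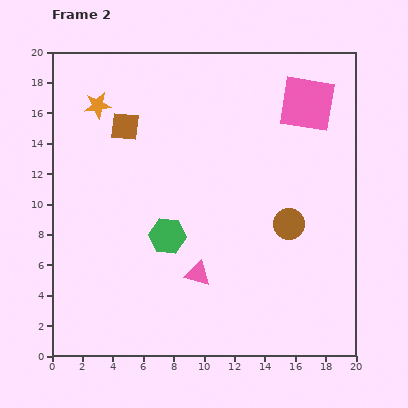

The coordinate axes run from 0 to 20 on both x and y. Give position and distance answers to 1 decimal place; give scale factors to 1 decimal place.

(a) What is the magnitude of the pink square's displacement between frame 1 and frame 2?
4.8

The pink square moved from (12.1, 15.9) to (16.8, 16.6), a distance of √(4.7² + 0.7²) ≈ 4.8.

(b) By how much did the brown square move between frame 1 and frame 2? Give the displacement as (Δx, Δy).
(-0.1, 5.7)

The brown square was at (4.9, 9.4) in frame 1 and (4.8, 15.1) in frame 2.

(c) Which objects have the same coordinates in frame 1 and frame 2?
none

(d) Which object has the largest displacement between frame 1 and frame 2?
the green hexagon

(moved 7.7; next 6.0)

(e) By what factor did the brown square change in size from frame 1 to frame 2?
0.8×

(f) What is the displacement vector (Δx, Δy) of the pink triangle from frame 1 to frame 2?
(2.0, -5.7)

The pink triangle was at (7.6, 11.1) in frame 1 and (9.6, 5.4) in frame 2.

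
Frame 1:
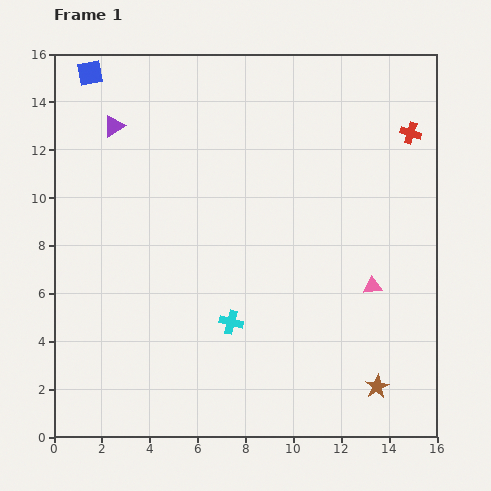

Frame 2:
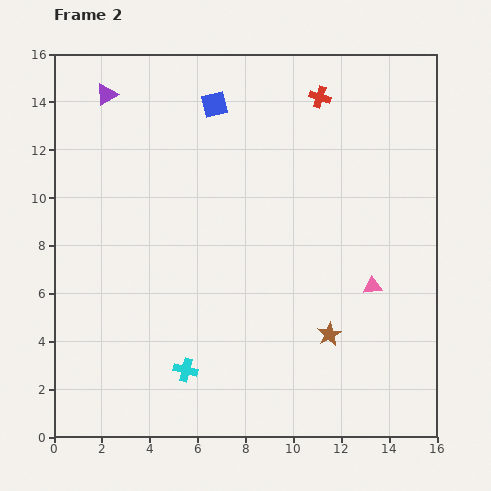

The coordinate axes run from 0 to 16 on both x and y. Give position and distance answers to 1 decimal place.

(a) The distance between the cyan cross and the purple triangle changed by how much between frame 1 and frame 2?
+2.4

Distance in frame 1: 9.6. Distance in frame 2: 12.0.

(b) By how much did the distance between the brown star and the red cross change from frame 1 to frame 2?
-0.8

Distance in frame 1: 10.7. Distance in frame 2: 9.9.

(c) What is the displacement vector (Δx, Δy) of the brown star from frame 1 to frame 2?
(-2.0, 2.2)

The brown star was at (13.5, 2.1) in frame 1 and (11.5, 4.3) in frame 2.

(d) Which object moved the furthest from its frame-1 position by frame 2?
the blue square

(moved 5.4; next 4.1)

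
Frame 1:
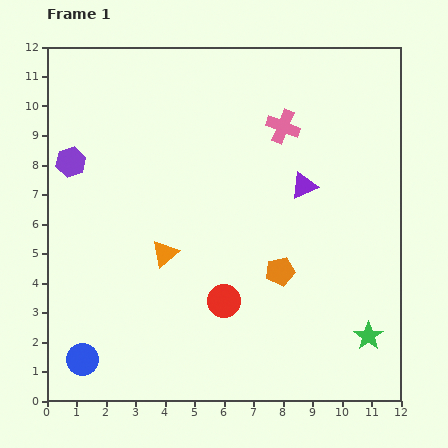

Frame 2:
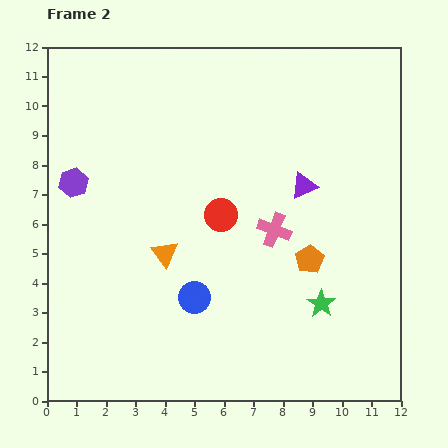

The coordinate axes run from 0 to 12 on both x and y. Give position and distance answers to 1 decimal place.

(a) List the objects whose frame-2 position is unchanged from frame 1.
the orange triangle, the purple triangle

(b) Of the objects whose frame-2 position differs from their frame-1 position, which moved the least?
the purple hexagon

(moved 0.7)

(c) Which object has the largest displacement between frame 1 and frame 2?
the blue circle

(moved 4.3; next 3.5)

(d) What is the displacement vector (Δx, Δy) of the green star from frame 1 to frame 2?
(-1.6, 1.1)

The green star was at (10.9, 2.2) in frame 1 and (9.3, 3.3) in frame 2.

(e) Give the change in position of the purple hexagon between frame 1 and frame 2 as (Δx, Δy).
(0.1, -0.7)

The purple hexagon was at (0.8, 8.1) in frame 1 and (0.9, 7.4) in frame 2.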